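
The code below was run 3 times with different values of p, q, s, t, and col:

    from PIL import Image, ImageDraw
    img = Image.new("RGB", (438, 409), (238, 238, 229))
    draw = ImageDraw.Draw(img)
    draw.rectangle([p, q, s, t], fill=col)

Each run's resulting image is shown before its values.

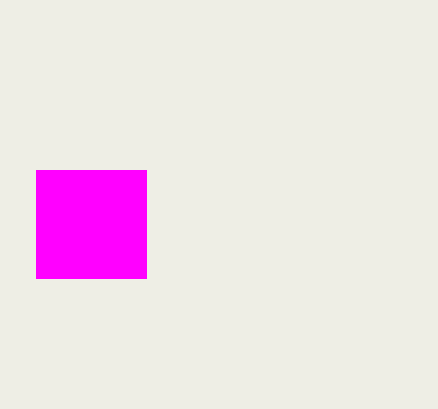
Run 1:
p = 36
q = 170
s = 146
t = 278
col = 'magenta'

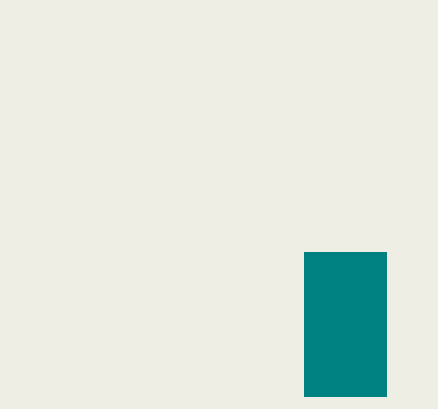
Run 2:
p = 304, q = 252, s = 386, t = 396, col = 'teal'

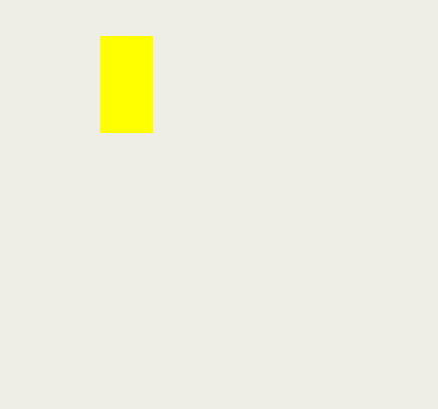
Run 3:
p = 100, q = 36, s = 152, t = 132, col = 'yellow'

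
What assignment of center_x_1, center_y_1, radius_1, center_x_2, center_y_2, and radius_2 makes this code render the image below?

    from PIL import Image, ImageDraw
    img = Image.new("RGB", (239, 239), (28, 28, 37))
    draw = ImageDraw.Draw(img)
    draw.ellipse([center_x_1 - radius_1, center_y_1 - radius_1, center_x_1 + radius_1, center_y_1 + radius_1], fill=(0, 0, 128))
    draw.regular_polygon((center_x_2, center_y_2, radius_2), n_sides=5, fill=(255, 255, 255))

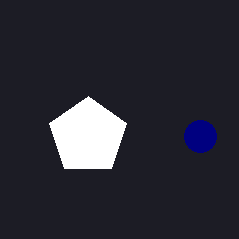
center_x_1 = 200; center_y_1 = 136; radius_1 = 16; center_x_2 = 88; center_y_2 = 136; radius_2 = 40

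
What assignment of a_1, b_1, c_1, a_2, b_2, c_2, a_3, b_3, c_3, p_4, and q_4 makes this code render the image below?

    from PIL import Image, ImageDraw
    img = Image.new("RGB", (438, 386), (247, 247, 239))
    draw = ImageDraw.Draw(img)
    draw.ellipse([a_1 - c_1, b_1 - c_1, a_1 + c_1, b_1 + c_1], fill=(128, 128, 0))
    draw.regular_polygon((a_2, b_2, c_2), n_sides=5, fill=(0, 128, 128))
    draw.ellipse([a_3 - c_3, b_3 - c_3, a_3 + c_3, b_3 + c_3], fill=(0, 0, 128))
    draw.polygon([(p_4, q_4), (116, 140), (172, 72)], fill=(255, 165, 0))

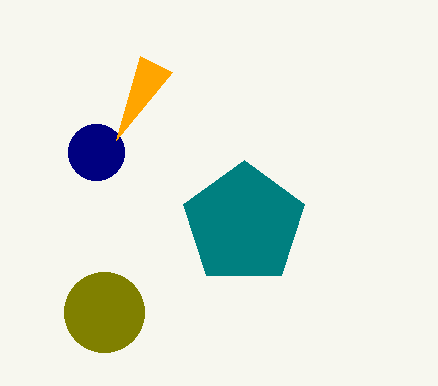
a_1 = 104, b_1 = 312, c_1 = 40, a_2 = 244, b_2 = 224, c_2 = 64, a_3 = 96, b_3 = 152, c_3 = 28, p_4 = 140, q_4 = 56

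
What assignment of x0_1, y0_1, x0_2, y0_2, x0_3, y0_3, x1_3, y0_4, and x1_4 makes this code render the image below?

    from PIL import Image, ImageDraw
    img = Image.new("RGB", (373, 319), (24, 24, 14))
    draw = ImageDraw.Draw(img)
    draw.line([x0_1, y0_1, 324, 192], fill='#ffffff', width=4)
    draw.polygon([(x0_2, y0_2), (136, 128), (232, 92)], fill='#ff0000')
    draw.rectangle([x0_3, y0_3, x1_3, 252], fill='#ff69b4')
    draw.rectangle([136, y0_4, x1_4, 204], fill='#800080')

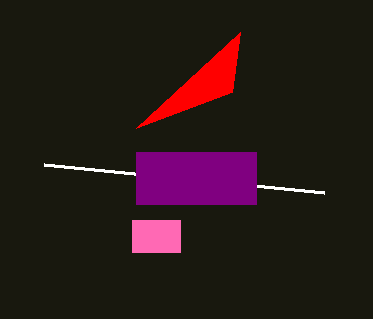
x0_1 = 44; y0_1 = 164; x0_2 = 240; y0_2 = 32; x0_3 = 132; y0_3 = 220; x1_3 = 180; y0_4 = 152; x1_4 = 256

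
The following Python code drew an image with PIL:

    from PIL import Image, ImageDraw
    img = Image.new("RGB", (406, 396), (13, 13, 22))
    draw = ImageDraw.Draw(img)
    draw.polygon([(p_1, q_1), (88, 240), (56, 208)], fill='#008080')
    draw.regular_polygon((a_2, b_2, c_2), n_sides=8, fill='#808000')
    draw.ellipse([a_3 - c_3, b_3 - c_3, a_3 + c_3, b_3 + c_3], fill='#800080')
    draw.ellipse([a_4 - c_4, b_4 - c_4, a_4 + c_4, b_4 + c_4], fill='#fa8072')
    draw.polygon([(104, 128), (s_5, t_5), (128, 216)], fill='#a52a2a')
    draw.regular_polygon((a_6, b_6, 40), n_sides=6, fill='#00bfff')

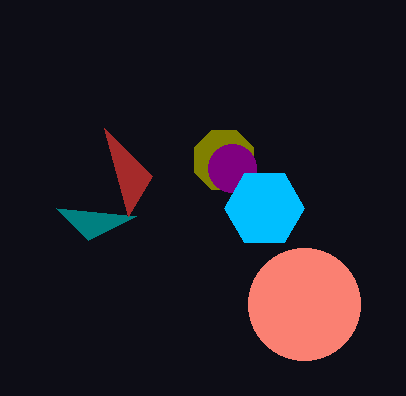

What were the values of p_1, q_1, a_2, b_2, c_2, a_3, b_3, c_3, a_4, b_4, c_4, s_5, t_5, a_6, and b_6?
p_1 = 136, q_1 = 216, a_2 = 224, b_2 = 160, c_2 = 32, a_3 = 232, b_3 = 168, c_3 = 24, a_4 = 304, b_4 = 304, c_4 = 56, s_5 = 152, t_5 = 176, a_6 = 264, b_6 = 208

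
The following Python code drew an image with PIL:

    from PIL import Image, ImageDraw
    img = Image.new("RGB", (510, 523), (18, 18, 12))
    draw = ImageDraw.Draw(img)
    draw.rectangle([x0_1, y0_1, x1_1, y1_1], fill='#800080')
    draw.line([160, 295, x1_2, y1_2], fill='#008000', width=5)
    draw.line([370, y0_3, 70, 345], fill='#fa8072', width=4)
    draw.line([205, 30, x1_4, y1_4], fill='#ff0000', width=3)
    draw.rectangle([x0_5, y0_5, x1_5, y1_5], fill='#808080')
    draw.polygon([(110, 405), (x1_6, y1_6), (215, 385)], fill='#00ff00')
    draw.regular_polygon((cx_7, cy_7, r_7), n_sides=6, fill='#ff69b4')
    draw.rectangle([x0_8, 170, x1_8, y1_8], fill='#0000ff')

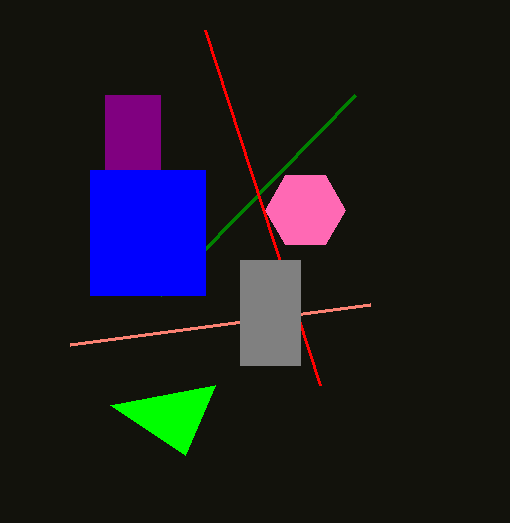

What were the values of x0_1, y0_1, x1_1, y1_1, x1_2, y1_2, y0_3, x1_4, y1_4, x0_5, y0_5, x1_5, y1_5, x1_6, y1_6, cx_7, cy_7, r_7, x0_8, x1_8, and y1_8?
x0_1 = 105; y0_1 = 95; x1_1 = 160; y1_1 = 170; x1_2 = 355; y1_2 = 95; y0_3 = 305; x1_4 = 320; y1_4 = 385; x0_5 = 240; y0_5 = 260; x1_5 = 300; y1_5 = 365; x1_6 = 185; y1_6 = 455; cx_7 = 305; cy_7 = 210; r_7 = 40; x0_8 = 90; x1_8 = 205; y1_8 = 295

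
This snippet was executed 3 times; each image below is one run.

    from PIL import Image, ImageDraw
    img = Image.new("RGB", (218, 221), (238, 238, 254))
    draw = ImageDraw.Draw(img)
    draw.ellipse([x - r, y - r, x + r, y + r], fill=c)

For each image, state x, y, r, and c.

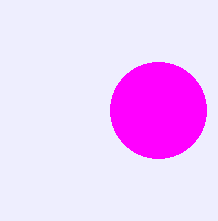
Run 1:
x = 158; y = 110; r = 48; c = 'magenta'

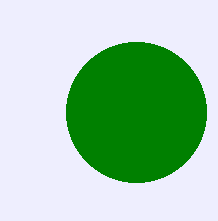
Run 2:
x = 136, y = 112, r = 70, c = 'green'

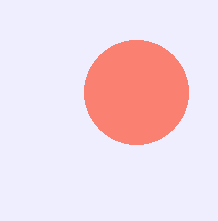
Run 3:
x = 136; y = 92; r = 52; c = 'salmon'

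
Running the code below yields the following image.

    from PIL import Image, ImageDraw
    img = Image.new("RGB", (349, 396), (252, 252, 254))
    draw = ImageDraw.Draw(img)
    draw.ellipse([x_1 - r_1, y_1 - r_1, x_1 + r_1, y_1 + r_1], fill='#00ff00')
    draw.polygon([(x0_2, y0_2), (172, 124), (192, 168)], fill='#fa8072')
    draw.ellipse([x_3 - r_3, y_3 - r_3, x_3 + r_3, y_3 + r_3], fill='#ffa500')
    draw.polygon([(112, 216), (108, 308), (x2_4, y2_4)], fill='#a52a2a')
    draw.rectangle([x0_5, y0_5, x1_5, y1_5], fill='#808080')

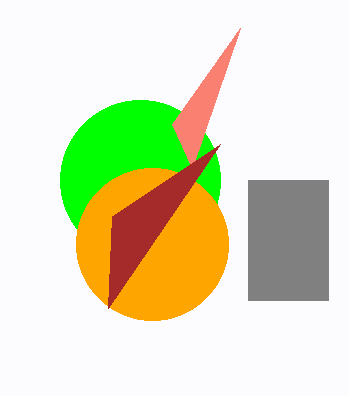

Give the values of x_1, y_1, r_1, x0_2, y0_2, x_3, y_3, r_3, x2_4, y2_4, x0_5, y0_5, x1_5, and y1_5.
x_1 = 140; y_1 = 180; r_1 = 80; x0_2 = 240; y0_2 = 28; x_3 = 152; y_3 = 244; r_3 = 76; x2_4 = 220; y2_4 = 144; x0_5 = 248; y0_5 = 180; x1_5 = 328; y1_5 = 300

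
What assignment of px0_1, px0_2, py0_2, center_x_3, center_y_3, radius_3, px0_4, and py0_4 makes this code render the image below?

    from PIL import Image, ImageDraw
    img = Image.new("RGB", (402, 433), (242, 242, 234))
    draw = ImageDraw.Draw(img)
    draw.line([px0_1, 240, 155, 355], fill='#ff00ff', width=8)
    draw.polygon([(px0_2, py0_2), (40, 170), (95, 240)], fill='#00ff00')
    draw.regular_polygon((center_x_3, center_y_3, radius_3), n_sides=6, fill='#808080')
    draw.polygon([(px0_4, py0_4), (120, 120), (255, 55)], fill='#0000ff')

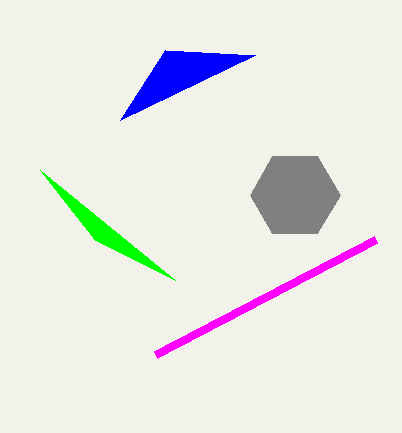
px0_1 = 375, px0_2 = 175, py0_2 = 280, center_x_3 = 295, center_y_3 = 195, radius_3 = 45, px0_4 = 165, py0_4 = 50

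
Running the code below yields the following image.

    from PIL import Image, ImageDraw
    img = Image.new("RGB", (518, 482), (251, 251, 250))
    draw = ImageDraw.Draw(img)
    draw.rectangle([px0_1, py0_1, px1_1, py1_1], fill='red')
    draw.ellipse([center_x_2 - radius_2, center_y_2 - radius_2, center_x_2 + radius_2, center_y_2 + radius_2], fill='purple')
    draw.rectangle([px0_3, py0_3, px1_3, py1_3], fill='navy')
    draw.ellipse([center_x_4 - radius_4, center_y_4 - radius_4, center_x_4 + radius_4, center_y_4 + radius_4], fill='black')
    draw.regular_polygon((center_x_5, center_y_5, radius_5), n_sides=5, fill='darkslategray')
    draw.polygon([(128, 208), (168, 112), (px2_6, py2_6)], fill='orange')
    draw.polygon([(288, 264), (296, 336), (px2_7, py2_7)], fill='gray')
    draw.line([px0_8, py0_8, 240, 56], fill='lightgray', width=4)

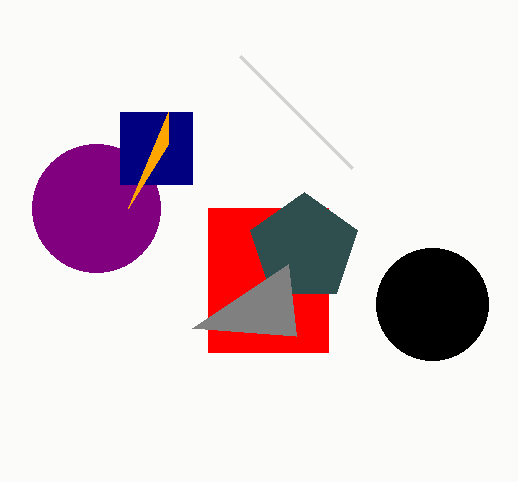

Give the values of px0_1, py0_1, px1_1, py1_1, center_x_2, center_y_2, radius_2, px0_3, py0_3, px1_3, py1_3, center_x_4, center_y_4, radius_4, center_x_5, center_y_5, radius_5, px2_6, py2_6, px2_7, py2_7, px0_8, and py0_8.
px0_1 = 208
py0_1 = 208
px1_1 = 328
py1_1 = 352
center_x_2 = 96
center_y_2 = 208
radius_2 = 64
px0_3 = 120
py0_3 = 112
px1_3 = 192
py1_3 = 184
center_x_4 = 432
center_y_4 = 304
radius_4 = 56
center_x_5 = 304
center_y_5 = 248
radius_5 = 56
px2_6 = 168
py2_6 = 144
px2_7 = 192
py2_7 = 328
px0_8 = 352
py0_8 = 168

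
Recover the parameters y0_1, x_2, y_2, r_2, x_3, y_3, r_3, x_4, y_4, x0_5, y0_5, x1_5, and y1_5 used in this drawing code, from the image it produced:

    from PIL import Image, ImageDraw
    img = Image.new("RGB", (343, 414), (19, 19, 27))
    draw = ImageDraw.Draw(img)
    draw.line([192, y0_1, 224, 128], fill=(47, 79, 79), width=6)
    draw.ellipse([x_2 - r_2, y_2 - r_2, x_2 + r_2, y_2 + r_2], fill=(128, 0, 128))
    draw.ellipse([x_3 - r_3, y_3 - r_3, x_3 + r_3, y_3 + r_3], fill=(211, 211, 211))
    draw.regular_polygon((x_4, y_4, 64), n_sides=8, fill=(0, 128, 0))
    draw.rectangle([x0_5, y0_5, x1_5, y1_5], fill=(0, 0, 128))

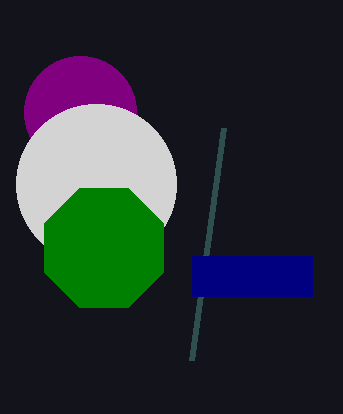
y0_1 = 360, x_2 = 80, y_2 = 112, r_2 = 56, x_3 = 96, y_3 = 184, r_3 = 80, x_4 = 104, y_4 = 248, x0_5 = 192, y0_5 = 256, x1_5 = 312, y1_5 = 296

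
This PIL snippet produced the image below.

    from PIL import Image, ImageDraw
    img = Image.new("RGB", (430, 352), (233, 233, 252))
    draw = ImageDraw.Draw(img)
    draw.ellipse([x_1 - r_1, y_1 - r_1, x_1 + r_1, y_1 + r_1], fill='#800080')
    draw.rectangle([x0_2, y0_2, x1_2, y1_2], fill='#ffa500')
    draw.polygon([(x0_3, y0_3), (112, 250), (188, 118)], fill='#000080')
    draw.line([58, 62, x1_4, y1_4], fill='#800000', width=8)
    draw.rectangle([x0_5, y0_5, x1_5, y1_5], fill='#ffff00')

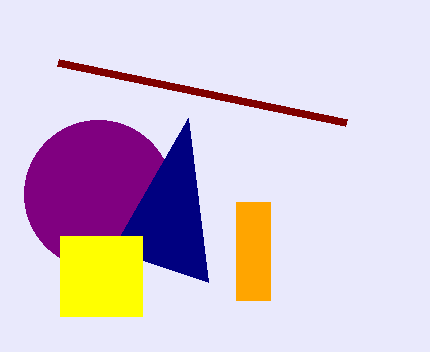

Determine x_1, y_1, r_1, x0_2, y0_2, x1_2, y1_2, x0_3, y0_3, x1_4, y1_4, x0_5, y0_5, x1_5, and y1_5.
x_1 = 98
y_1 = 194
r_1 = 74
x0_2 = 236
y0_2 = 202
x1_2 = 270
y1_2 = 300
x0_3 = 208
y0_3 = 282
x1_4 = 346
y1_4 = 122
x0_5 = 60
y0_5 = 236
x1_5 = 142
y1_5 = 316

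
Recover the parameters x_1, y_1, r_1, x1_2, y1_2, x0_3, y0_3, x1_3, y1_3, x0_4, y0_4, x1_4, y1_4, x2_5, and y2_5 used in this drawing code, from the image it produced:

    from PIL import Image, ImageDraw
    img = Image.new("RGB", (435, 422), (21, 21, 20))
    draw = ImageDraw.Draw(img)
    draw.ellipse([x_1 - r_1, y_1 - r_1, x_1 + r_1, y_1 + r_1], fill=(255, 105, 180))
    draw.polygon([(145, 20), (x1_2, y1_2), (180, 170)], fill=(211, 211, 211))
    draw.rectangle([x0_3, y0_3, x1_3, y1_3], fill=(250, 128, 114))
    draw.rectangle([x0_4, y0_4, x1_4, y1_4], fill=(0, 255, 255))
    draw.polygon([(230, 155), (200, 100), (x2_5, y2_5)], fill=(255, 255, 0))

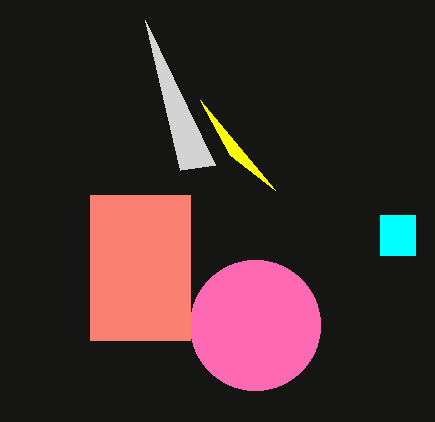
x_1 = 255, y_1 = 325, r_1 = 65, x1_2 = 215, y1_2 = 165, x0_3 = 90, y0_3 = 195, x1_3 = 190, y1_3 = 340, x0_4 = 380, y0_4 = 215, x1_4 = 415, y1_4 = 255, x2_5 = 275, y2_5 = 190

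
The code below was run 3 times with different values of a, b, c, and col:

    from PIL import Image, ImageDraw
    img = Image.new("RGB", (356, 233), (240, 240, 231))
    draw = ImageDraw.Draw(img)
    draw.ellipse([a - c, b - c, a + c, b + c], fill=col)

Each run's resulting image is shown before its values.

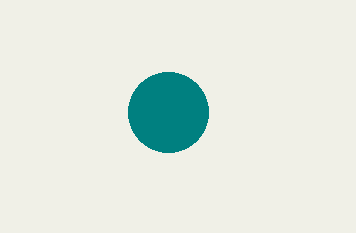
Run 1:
a = 168, b = 112, c = 40, col = 'teal'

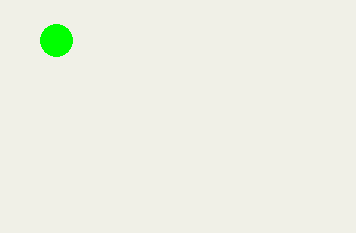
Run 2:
a = 56
b = 40
c = 16
col = 'lime'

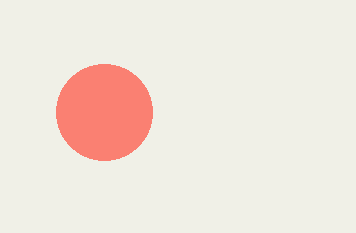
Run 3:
a = 104
b = 112
c = 48
col = 'salmon'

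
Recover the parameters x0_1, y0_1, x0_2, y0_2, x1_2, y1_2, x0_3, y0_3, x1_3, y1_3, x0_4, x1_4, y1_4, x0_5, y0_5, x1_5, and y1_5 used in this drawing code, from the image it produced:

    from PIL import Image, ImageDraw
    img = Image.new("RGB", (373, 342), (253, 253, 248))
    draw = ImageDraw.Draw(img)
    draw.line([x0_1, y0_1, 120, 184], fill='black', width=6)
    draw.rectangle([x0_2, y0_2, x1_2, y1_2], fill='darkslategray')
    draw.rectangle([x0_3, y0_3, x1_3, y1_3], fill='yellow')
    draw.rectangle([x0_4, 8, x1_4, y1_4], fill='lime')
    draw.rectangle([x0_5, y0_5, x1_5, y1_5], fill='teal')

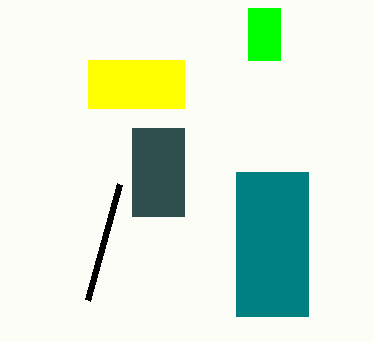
x0_1 = 88, y0_1 = 300, x0_2 = 132, y0_2 = 128, x1_2 = 184, y1_2 = 216, x0_3 = 88, y0_3 = 60, x1_3 = 184, y1_3 = 108, x0_4 = 248, x1_4 = 280, y1_4 = 60, x0_5 = 236, y0_5 = 172, x1_5 = 308, y1_5 = 316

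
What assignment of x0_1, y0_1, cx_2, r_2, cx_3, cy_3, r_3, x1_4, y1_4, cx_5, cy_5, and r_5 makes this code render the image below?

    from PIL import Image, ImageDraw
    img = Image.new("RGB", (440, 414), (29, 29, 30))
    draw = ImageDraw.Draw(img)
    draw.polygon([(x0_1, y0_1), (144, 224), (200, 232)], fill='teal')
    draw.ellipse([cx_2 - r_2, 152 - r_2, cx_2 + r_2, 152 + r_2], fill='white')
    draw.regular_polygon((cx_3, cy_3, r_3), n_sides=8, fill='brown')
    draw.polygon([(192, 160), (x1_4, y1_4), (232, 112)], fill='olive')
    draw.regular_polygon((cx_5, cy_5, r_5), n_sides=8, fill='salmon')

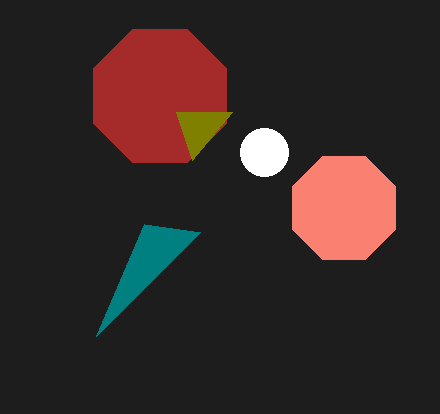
x0_1 = 96
y0_1 = 336
cx_2 = 264
r_2 = 24
cx_3 = 160
cy_3 = 96
r_3 = 72
x1_4 = 176
y1_4 = 112
cx_5 = 344
cy_5 = 208
r_5 = 56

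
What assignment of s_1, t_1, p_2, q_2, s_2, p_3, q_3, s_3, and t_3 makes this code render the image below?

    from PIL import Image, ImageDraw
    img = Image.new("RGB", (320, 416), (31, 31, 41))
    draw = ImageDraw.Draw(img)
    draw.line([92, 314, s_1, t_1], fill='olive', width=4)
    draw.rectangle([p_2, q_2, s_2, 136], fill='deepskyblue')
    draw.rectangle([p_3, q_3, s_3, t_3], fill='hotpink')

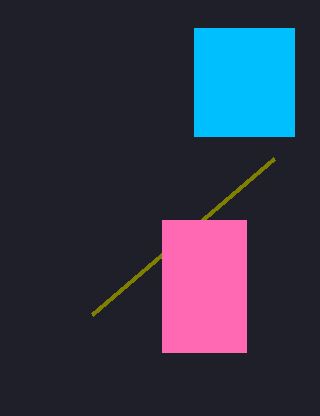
s_1 = 274; t_1 = 158; p_2 = 194; q_2 = 28; s_2 = 294; p_3 = 162; q_3 = 220; s_3 = 246; t_3 = 352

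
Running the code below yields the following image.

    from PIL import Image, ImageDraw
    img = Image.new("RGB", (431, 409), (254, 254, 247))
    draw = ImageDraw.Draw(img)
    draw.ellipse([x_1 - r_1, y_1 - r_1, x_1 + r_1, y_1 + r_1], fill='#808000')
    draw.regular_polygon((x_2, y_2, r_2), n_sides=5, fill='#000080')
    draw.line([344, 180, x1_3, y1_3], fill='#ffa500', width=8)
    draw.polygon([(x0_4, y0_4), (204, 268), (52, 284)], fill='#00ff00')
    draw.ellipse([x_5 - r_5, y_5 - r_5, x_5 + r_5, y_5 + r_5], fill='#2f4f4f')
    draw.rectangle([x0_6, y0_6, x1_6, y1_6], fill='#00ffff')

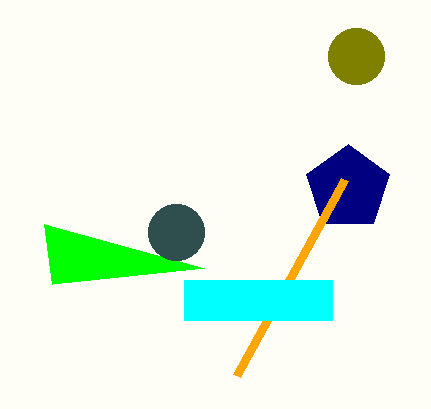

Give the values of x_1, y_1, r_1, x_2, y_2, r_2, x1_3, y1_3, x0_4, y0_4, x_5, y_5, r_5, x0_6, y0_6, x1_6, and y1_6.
x_1 = 356
y_1 = 56
r_1 = 28
x_2 = 348
y_2 = 188
r_2 = 44
x1_3 = 236
y1_3 = 376
x0_4 = 44
y0_4 = 224
x_5 = 176
y_5 = 232
r_5 = 28
x0_6 = 184
y0_6 = 280
x1_6 = 332
y1_6 = 320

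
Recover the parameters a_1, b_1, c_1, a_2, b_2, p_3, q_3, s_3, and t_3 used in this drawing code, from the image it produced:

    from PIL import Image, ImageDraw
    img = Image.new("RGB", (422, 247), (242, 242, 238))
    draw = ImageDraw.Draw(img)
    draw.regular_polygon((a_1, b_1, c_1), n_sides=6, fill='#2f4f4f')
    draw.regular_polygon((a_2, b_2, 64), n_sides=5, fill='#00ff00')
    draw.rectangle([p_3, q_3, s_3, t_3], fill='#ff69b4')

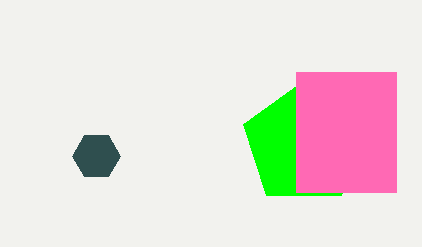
a_1 = 96, b_1 = 156, c_1 = 24, a_2 = 304, b_2 = 144, p_3 = 296, q_3 = 72, s_3 = 396, t_3 = 192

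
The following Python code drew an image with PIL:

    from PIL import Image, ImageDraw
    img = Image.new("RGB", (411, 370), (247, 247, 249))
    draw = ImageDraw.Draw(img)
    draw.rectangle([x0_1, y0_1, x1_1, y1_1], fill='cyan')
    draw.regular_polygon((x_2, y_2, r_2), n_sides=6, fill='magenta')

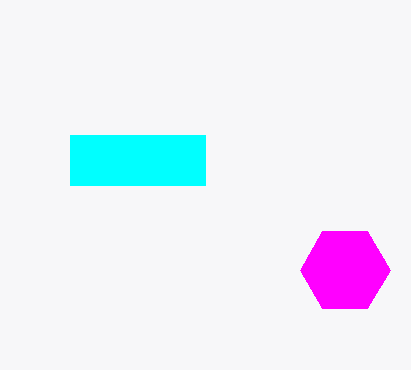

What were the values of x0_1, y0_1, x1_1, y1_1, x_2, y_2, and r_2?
x0_1 = 70; y0_1 = 135; x1_1 = 205; y1_1 = 185; x_2 = 345; y_2 = 270; r_2 = 45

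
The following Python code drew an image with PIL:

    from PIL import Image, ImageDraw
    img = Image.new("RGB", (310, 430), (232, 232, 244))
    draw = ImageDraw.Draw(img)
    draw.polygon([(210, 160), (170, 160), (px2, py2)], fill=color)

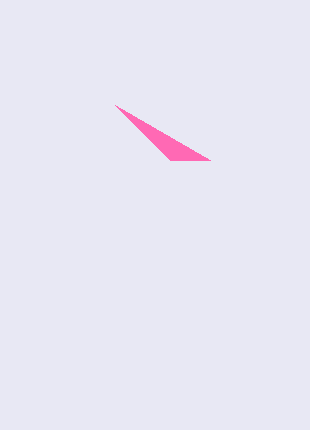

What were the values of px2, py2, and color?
px2 = 115; py2 = 105; color = 'hotpink'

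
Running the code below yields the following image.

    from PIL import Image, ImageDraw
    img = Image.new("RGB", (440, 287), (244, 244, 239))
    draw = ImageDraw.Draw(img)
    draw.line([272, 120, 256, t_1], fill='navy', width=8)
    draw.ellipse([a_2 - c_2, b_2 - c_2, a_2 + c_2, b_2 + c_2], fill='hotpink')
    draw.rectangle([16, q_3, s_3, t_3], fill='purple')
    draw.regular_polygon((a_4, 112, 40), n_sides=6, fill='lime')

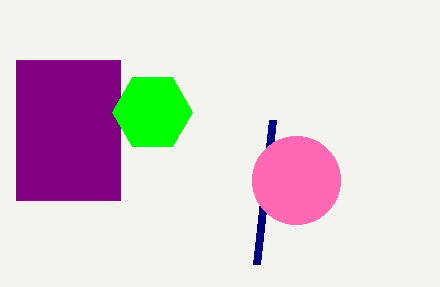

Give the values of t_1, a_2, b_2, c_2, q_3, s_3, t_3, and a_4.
t_1 = 264, a_2 = 296, b_2 = 180, c_2 = 44, q_3 = 60, s_3 = 120, t_3 = 200, a_4 = 152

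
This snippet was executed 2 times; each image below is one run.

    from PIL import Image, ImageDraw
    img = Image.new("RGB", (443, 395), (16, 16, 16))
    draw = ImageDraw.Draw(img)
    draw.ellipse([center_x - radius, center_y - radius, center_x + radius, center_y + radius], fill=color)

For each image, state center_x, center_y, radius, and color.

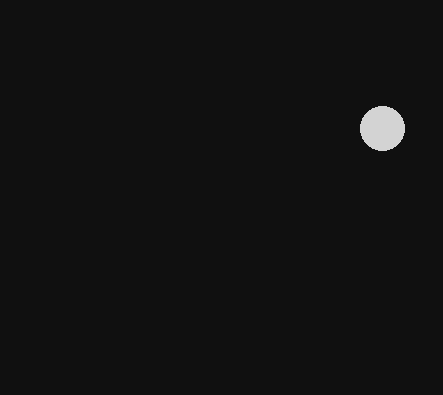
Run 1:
center_x = 382
center_y = 128
radius = 22
color = 'lightgray'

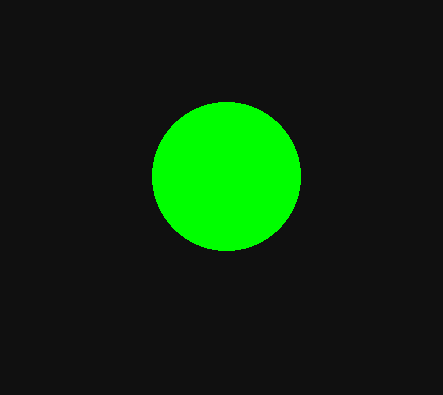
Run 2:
center_x = 226, center_y = 176, radius = 74, color = 'lime'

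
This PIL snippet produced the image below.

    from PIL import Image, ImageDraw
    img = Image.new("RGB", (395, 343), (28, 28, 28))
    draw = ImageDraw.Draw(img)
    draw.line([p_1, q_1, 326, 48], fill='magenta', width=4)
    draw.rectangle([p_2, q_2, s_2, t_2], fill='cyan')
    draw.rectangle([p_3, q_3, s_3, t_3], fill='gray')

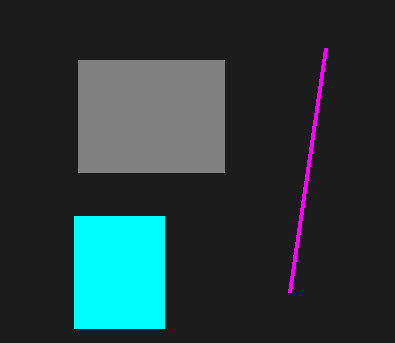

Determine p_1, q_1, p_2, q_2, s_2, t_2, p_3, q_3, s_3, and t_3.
p_1 = 290, q_1 = 292, p_2 = 74, q_2 = 216, s_2 = 164, t_2 = 328, p_3 = 78, q_3 = 60, s_3 = 224, t_3 = 172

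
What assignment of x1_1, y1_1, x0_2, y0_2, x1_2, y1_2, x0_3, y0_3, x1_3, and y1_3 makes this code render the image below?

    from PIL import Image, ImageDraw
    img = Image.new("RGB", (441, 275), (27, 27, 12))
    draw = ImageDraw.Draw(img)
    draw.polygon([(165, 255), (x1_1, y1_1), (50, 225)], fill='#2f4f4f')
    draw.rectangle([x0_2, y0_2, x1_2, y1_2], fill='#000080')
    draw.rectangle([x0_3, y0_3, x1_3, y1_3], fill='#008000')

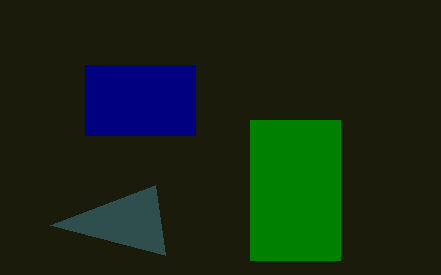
x1_1 = 155, y1_1 = 185, x0_2 = 85, y0_2 = 65, x1_2 = 195, y1_2 = 135, x0_3 = 250, y0_3 = 120, x1_3 = 340, y1_3 = 260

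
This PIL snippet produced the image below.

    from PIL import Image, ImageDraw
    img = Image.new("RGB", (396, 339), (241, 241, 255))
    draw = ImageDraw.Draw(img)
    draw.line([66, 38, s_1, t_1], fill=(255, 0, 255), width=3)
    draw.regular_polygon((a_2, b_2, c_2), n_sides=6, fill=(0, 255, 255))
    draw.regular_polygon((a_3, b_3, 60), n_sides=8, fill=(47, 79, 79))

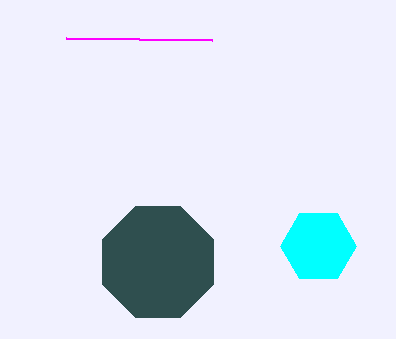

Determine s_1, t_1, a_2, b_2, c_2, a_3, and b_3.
s_1 = 212, t_1 = 40, a_2 = 318, b_2 = 246, c_2 = 38, a_3 = 158, b_3 = 262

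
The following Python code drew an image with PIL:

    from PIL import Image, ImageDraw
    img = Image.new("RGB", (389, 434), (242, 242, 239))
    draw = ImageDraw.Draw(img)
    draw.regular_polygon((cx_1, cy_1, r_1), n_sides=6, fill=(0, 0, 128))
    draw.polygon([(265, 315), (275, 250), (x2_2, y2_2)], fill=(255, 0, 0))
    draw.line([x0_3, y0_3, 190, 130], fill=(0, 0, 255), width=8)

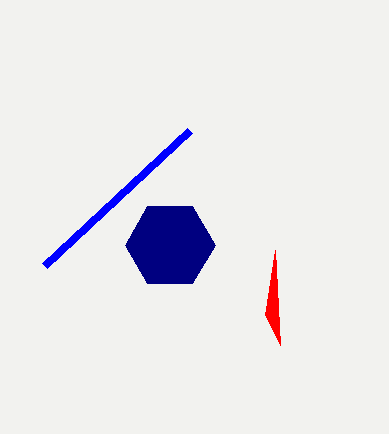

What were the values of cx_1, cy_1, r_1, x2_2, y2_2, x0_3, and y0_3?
cx_1 = 170
cy_1 = 245
r_1 = 45
x2_2 = 280
y2_2 = 345
x0_3 = 45
y0_3 = 265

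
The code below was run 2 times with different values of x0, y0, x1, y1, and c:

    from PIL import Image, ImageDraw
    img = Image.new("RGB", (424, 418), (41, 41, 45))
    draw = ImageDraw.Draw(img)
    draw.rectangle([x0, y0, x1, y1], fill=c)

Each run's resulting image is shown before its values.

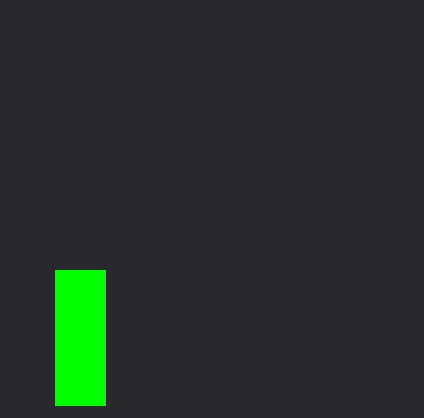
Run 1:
x0 = 55; y0 = 270; x1 = 105; y1 = 405; c = 'lime'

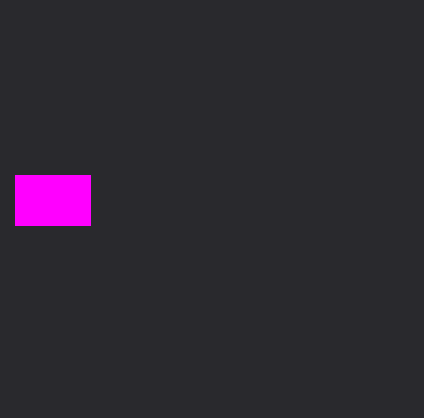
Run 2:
x0 = 15, y0 = 175, x1 = 90, y1 = 225, c = 'magenta'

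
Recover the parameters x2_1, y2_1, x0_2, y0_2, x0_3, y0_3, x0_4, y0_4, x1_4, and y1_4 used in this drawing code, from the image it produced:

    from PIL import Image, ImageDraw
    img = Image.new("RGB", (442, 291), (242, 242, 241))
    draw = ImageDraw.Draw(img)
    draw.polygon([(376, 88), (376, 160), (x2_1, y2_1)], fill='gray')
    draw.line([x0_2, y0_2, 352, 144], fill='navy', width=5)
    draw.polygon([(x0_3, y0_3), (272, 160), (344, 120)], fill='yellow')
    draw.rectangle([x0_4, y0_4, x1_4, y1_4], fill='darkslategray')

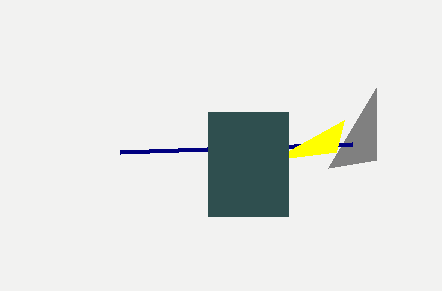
x2_1 = 328; y2_1 = 168; x0_2 = 120; y0_2 = 152; x0_3 = 336; y0_3 = 152; x0_4 = 208; y0_4 = 112; x1_4 = 288; y1_4 = 216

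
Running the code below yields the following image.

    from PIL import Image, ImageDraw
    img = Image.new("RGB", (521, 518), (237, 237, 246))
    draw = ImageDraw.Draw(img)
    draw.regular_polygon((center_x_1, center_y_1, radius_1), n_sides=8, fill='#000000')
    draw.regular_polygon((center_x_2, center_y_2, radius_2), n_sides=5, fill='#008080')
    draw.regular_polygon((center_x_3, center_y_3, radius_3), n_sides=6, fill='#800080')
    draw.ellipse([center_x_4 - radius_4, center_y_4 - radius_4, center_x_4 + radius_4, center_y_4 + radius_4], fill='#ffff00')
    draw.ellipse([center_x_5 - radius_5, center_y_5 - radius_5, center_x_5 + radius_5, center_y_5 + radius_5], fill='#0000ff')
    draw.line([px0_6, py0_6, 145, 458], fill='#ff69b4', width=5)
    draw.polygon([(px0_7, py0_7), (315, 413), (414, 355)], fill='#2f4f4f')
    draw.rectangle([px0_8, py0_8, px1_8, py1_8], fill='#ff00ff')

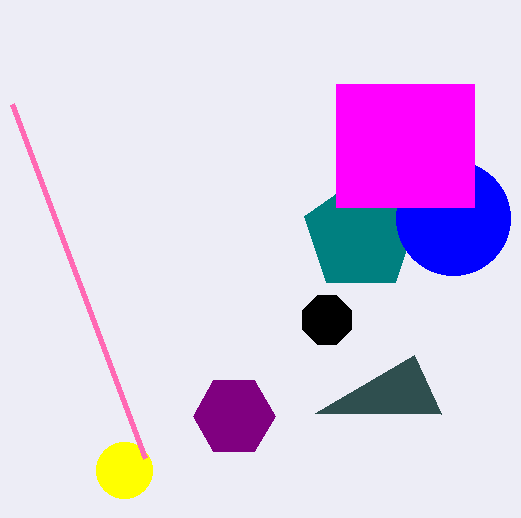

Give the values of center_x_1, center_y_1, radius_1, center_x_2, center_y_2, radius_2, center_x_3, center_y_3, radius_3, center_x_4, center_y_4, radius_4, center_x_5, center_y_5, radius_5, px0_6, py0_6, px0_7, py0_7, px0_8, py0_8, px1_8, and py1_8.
center_x_1 = 327; center_y_1 = 320; radius_1 = 26; center_x_2 = 361; center_y_2 = 235; radius_2 = 59; center_x_3 = 234; center_y_3 = 416; radius_3 = 41; center_x_4 = 124; center_y_4 = 470; radius_4 = 28; center_x_5 = 453; center_y_5 = 218; radius_5 = 57; px0_6 = 12; py0_6 = 104; px0_7 = 441; py0_7 = 414; px0_8 = 336; py0_8 = 84; px1_8 = 474; py1_8 = 207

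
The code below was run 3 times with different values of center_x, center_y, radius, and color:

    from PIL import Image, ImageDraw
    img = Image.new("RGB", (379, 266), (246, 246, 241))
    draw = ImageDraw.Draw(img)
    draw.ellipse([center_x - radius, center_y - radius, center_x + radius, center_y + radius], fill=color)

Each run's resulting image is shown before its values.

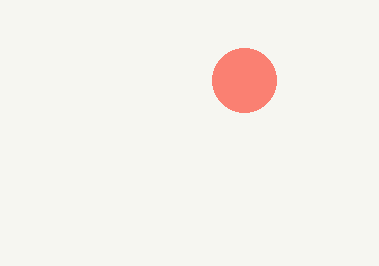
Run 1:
center_x = 244
center_y = 80
radius = 32
color = 'salmon'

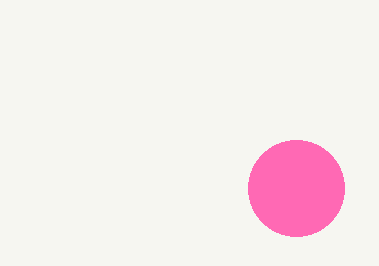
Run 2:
center_x = 296; center_y = 188; radius = 48; color = 'hotpink'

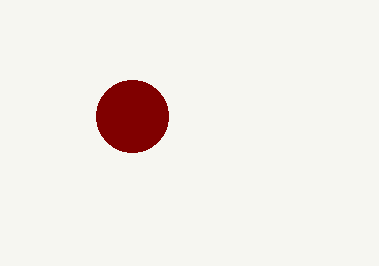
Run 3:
center_x = 132
center_y = 116
radius = 36
color = 'maroon'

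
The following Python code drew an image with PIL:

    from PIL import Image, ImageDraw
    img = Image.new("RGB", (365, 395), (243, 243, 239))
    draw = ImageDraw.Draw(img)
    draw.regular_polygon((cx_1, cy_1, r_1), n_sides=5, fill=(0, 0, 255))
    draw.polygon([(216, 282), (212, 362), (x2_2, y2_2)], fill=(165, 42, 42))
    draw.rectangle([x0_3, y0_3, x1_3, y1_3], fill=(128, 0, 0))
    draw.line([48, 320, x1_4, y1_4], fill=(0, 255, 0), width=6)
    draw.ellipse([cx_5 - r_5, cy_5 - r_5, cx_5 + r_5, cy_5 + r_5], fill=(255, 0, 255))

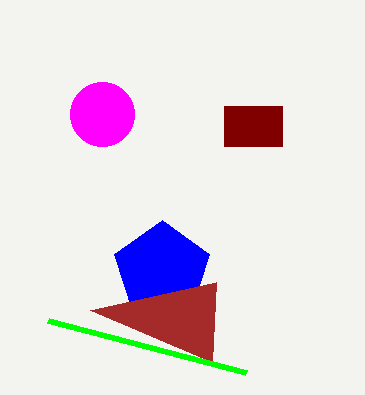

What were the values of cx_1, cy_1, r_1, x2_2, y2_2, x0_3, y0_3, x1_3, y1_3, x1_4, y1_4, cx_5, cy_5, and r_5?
cx_1 = 162; cy_1 = 270; r_1 = 50; x2_2 = 90; y2_2 = 310; x0_3 = 224; y0_3 = 106; x1_3 = 282; y1_3 = 146; x1_4 = 246; y1_4 = 372; cx_5 = 102; cy_5 = 114; r_5 = 32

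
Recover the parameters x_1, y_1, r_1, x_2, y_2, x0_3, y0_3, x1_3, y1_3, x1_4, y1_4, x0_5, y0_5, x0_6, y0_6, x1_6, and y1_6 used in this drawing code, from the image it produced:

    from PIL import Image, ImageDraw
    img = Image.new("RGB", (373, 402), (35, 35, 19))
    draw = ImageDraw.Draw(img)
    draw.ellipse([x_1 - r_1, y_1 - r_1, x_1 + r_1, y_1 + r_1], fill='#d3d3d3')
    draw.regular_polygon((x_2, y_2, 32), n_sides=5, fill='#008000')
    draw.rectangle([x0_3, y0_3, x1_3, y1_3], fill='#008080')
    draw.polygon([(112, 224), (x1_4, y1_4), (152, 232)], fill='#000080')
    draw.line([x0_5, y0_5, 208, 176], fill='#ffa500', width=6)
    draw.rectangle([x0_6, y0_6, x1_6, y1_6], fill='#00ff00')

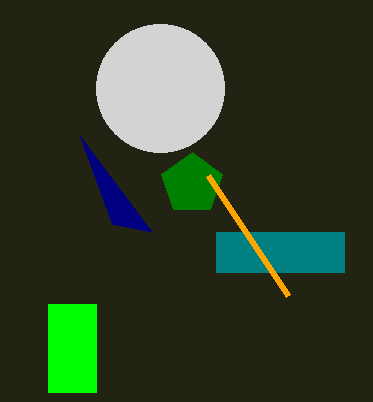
x_1 = 160; y_1 = 88; r_1 = 64; x_2 = 192; y_2 = 184; x0_3 = 216; y0_3 = 232; x1_3 = 344; y1_3 = 272; x1_4 = 80; y1_4 = 136; x0_5 = 288; y0_5 = 296; x0_6 = 48; y0_6 = 304; x1_6 = 96; y1_6 = 392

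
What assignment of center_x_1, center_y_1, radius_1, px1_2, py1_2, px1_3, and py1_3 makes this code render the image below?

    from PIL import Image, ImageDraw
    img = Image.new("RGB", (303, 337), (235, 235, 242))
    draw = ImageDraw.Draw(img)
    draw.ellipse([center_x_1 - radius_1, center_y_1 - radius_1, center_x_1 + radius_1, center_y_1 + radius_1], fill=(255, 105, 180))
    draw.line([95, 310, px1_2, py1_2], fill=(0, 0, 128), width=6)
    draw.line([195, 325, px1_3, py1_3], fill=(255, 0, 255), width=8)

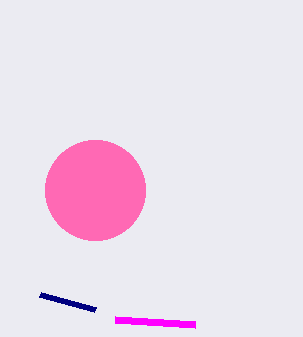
center_x_1 = 95; center_y_1 = 190; radius_1 = 50; px1_2 = 40; py1_2 = 295; px1_3 = 115; py1_3 = 320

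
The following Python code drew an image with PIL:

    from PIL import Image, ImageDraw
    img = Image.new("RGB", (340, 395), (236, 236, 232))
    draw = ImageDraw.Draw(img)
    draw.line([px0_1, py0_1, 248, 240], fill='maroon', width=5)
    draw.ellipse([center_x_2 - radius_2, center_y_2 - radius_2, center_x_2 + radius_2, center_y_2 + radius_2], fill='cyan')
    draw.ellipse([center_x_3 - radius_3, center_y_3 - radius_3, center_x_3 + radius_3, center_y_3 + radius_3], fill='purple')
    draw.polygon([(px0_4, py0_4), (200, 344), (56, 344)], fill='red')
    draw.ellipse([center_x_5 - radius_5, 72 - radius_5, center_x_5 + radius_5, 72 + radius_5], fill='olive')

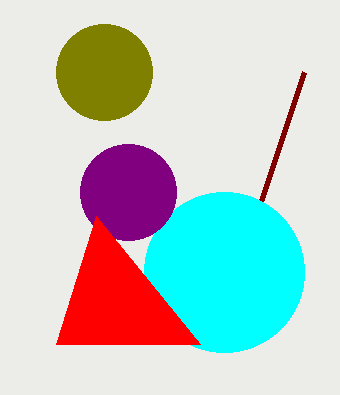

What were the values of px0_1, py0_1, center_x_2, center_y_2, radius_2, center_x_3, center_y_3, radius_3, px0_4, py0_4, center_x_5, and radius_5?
px0_1 = 304, py0_1 = 72, center_x_2 = 224, center_y_2 = 272, radius_2 = 80, center_x_3 = 128, center_y_3 = 192, radius_3 = 48, px0_4 = 96, py0_4 = 216, center_x_5 = 104, radius_5 = 48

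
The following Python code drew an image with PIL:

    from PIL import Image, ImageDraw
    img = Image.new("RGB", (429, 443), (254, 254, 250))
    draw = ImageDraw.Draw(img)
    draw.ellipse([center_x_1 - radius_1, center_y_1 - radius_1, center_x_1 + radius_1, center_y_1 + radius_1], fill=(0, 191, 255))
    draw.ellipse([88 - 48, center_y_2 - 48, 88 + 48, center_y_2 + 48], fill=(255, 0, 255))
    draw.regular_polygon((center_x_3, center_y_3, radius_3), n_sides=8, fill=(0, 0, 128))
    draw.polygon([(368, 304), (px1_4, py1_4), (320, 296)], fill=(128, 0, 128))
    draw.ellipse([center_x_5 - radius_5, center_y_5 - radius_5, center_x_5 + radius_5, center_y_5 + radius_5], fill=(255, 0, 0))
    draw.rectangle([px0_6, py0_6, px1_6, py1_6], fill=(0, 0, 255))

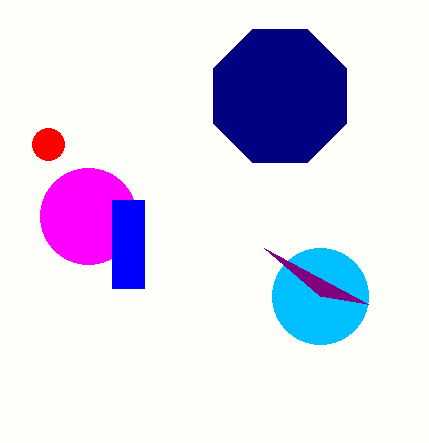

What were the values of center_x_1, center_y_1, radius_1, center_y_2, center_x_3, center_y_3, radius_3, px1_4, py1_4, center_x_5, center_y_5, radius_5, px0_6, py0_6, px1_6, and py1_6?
center_x_1 = 320
center_y_1 = 296
radius_1 = 48
center_y_2 = 216
center_x_3 = 280
center_y_3 = 96
radius_3 = 72
px1_4 = 264
py1_4 = 248
center_x_5 = 48
center_y_5 = 144
radius_5 = 16
px0_6 = 112
py0_6 = 200
px1_6 = 144
py1_6 = 288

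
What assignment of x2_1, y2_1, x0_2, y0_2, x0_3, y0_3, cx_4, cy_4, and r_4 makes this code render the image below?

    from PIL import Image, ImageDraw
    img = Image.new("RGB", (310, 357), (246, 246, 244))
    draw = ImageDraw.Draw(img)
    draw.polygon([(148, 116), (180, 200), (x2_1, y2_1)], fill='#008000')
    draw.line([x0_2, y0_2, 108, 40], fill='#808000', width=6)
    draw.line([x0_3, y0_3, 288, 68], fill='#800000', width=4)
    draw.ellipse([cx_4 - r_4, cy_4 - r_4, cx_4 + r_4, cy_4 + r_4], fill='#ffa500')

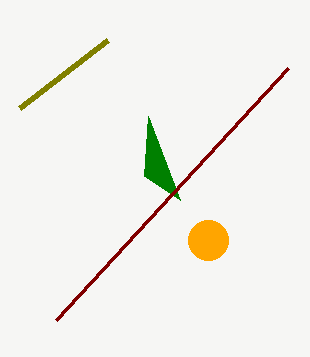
x2_1 = 144
y2_1 = 176
x0_2 = 20
y0_2 = 108
x0_3 = 56
y0_3 = 320
cx_4 = 208
cy_4 = 240
r_4 = 20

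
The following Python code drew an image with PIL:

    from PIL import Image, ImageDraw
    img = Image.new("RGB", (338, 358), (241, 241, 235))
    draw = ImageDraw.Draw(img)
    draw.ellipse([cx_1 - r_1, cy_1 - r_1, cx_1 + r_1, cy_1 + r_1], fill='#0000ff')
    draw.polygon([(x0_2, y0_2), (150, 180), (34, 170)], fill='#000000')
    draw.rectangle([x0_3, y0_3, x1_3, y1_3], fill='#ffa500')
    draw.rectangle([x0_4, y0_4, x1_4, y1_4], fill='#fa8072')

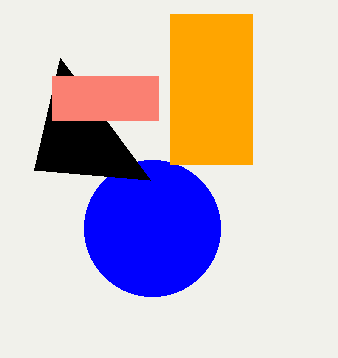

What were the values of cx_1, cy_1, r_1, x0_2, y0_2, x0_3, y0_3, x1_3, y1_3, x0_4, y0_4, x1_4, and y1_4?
cx_1 = 152
cy_1 = 228
r_1 = 68
x0_2 = 60
y0_2 = 58
x0_3 = 170
y0_3 = 14
x1_3 = 252
y1_3 = 164
x0_4 = 52
y0_4 = 76
x1_4 = 158
y1_4 = 120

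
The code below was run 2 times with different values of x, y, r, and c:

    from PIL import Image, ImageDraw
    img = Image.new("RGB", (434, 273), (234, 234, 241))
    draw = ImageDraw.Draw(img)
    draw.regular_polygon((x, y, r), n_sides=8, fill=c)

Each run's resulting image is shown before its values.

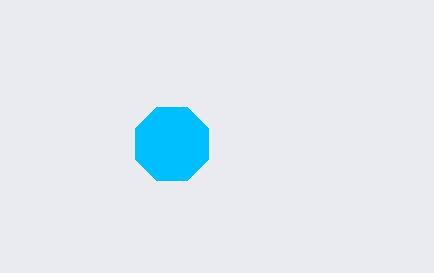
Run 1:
x = 172, y = 144, r = 40, c = 'deepskyblue'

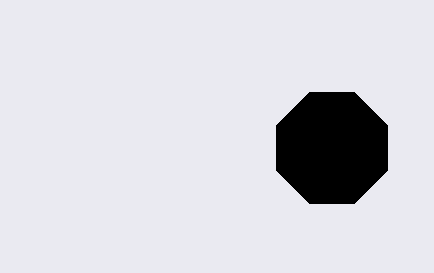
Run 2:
x = 332; y = 148; r = 60; c = 'black'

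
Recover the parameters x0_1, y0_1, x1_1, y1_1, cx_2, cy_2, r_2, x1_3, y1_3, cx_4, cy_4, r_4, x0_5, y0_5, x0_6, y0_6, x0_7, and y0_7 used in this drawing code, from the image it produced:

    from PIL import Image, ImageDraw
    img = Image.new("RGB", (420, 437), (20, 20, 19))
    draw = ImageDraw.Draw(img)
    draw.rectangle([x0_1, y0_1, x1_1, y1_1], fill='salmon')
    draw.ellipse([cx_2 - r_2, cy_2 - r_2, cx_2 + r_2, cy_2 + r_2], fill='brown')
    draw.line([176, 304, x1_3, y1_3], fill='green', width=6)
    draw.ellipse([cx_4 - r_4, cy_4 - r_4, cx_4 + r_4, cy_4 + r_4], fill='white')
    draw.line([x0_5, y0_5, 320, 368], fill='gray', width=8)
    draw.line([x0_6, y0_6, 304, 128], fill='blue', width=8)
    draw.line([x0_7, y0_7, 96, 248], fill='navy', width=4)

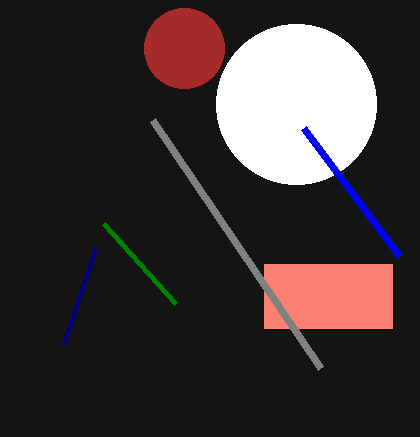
x0_1 = 264; y0_1 = 264; x1_1 = 392; y1_1 = 328; cx_2 = 184; cy_2 = 48; r_2 = 40; x1_3 = 104; y1_3 = 224; cx_4 = 296; cy_4 = 104; r_4 = 80; x0_5 = 152; y0_5 = 120; x0_6 = 400; y0_6 = 256; x0_7 = 64; y0_7 = 344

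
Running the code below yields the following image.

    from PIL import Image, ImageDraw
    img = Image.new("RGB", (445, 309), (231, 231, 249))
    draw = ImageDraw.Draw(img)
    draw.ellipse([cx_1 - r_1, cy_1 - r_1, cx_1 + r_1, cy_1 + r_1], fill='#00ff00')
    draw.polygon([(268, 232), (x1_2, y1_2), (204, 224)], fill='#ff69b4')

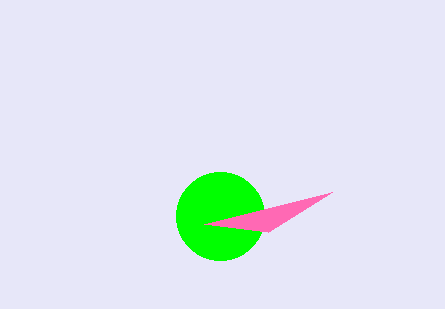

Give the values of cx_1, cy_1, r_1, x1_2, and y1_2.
cx_1 = 220, cy_1 = 216, r_1 = 44, x1_2 = 332, y1_2 = 192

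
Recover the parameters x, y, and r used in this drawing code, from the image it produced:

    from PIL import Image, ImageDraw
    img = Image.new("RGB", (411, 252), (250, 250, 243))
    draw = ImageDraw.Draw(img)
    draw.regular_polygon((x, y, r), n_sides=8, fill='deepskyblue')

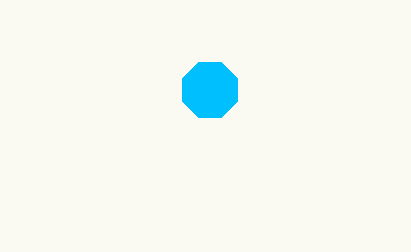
x = 210, y = 90, r = 30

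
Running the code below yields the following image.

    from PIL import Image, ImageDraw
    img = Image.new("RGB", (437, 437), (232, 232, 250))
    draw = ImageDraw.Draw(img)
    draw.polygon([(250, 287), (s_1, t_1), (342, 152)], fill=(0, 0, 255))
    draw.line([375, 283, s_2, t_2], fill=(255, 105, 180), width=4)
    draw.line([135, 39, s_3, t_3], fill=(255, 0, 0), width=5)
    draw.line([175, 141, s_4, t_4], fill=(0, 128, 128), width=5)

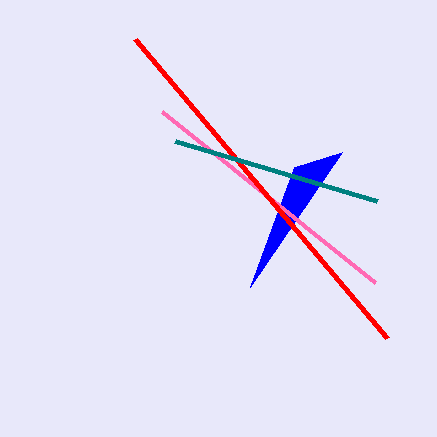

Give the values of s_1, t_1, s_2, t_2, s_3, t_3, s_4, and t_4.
s_1 = 294
t_1 = 167
s_2 = 162
t_2 = 112
s_3 = 387
t_3 = 338
s_4 = 377
t_4 = 201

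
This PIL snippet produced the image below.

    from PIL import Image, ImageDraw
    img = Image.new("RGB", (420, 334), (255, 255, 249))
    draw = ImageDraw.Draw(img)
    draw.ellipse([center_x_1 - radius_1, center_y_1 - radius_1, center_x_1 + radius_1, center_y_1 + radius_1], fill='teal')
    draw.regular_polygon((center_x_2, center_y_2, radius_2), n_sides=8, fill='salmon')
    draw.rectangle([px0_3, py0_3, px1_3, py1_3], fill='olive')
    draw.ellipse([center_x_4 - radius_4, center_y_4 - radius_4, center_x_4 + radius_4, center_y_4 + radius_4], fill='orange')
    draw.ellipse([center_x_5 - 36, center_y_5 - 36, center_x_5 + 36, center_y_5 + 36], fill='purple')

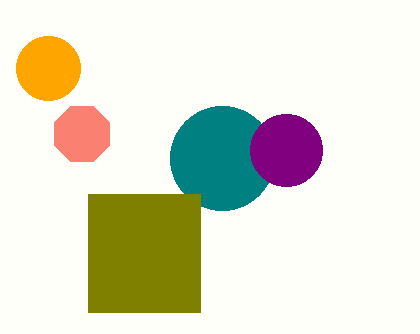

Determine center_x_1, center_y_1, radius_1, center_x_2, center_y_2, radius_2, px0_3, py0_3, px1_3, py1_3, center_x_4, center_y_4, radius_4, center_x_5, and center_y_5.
center_x_1 = 222, center_y_1 = 158, radius_1 = 52, center_x_2 = 82, center_y_2 = 134, radius_2 = 30, px0_3 = 88, py0_3 = 194, px1_3 = 200, py1_3 = 312, center_x_4 = 48, center_y_4 = 68, radius_4 = 32, center_x_5 = 286, center_y_5 = 150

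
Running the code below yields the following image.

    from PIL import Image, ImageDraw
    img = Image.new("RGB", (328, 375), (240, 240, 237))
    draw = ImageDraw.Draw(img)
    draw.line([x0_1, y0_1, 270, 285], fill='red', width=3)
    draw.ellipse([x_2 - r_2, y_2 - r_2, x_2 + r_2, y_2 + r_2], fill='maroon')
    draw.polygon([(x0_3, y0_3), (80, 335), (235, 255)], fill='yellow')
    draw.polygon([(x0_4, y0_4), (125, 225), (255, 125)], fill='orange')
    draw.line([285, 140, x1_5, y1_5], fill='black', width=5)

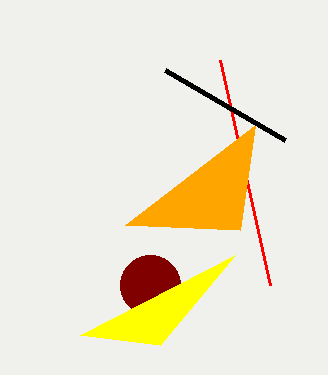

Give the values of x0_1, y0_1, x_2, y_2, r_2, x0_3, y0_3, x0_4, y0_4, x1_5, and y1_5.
x0_1 = 220
y0_1 = 60
x_2 = 150
y_2 = 285
r_2 = 30
x0_3 = 160
y0_3 = 345
x0_4 = 240
y0_4 = 230
x1_5 = 165
y1_5 = 70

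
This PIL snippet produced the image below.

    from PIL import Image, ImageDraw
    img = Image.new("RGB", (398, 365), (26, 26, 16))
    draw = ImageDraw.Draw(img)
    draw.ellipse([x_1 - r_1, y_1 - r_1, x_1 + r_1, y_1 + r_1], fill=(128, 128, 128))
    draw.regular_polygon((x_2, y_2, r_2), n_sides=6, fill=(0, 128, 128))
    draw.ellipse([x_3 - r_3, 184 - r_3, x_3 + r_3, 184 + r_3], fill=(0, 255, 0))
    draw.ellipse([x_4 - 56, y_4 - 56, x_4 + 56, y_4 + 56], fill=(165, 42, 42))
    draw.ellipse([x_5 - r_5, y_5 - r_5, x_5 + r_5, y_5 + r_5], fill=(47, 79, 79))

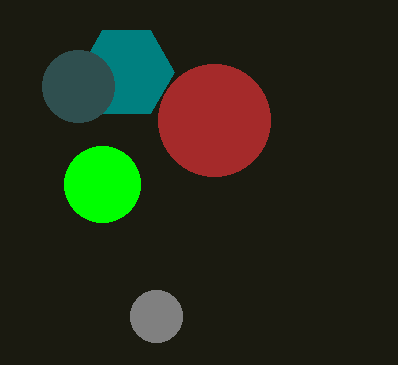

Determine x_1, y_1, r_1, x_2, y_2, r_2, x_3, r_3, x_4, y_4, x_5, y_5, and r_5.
x_1 = 156; y_1 = 316; r_1 = 26; x_2 = 126; y_2 = 72; r_2 = 48; x_3 = 102; r_3 = 38; x_4 = 214; y_4 = 120; x_5 = 78; y_5 = 86; r_5 = 36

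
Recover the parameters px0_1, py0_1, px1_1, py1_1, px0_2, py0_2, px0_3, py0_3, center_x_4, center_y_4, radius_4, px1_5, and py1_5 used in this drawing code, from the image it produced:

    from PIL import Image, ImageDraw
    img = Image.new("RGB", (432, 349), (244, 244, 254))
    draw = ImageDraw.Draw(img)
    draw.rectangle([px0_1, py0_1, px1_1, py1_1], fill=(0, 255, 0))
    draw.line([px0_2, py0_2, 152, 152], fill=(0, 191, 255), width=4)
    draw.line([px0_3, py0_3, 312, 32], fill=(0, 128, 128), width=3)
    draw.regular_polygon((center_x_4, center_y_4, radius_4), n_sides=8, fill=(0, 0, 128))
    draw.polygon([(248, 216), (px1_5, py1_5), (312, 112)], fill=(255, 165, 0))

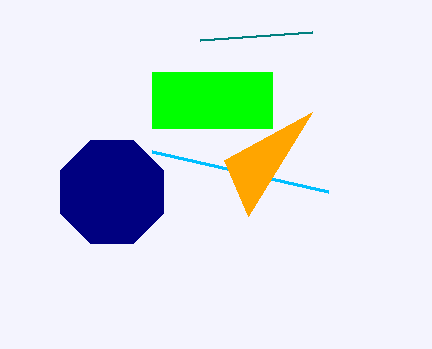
px0_1 = 152, py0_1 = 72, px1_1 = 272, py1_1 = 128, px0_2 = 328, py0_2 = 192, px0_3 = 200, py0_3 = 40, center_x_4 = 112, center_y_4 = 192, radius_4 = 56, px1_5 = 224, py1_5 = 160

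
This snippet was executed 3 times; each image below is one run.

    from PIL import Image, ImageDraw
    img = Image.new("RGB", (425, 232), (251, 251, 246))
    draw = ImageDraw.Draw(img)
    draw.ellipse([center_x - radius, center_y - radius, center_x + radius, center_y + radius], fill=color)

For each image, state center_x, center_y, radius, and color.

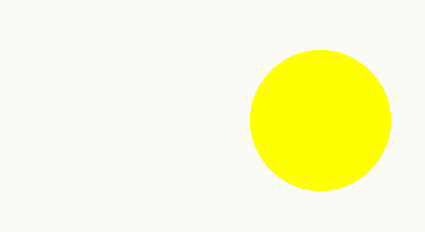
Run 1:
center_x = 320
center_y = 120
radius = 70
color = 'yellow'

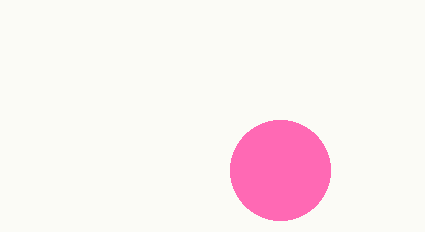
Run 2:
center_x = 280, center_y = 170, radius = 50, color = 'hotpink'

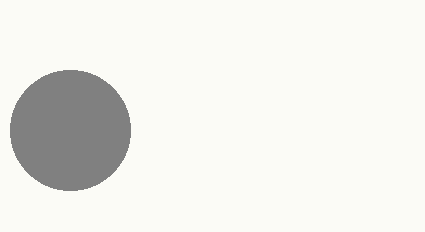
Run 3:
center_x = 70
center_y = 130
radius = 60
color = 'gray'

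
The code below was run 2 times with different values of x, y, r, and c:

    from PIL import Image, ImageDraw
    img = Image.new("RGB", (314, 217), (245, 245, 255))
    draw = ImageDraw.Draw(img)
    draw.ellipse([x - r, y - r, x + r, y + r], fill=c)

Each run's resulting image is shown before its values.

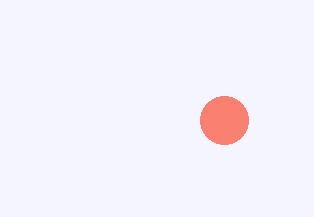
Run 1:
x = 224
y = 120
r = 24
c = 'salmon'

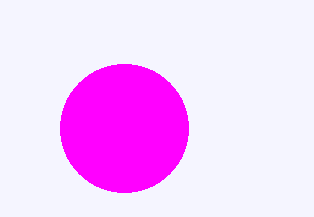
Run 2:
x = 124
y = 128
r = 64
c = 'magenta'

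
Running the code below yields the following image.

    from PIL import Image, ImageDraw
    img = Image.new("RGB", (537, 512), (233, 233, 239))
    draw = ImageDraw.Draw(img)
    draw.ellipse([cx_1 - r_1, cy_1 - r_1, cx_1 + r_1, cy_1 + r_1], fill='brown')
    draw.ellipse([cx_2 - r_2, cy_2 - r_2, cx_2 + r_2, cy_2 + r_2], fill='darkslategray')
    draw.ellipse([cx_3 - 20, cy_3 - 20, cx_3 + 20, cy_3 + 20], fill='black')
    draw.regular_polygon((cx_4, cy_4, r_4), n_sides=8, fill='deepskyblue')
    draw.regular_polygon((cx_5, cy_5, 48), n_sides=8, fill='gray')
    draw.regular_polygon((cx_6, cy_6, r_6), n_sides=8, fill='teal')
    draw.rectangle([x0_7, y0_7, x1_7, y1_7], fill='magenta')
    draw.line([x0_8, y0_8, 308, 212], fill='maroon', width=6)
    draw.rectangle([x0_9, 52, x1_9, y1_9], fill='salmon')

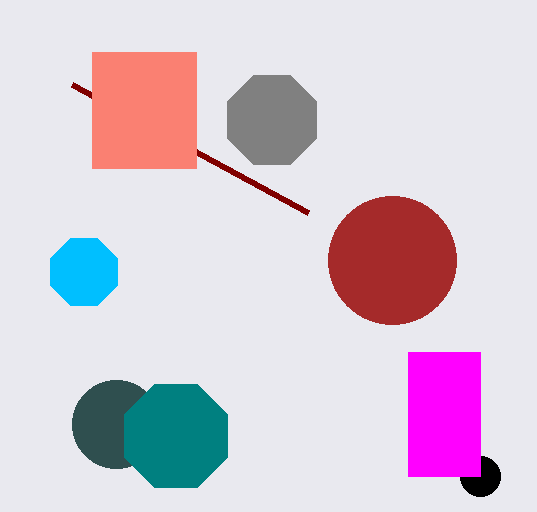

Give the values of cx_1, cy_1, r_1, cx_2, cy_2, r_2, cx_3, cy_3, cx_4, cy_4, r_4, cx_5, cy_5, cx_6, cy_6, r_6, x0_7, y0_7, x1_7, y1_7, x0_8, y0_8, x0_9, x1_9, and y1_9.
cx_1 = 392
cy_1 = 260
r_1 = 64
cx_2 = 116
cy_2 = 424
r_2 = 44
cx_3 = 480
cy_3 = 476
cx_4 = 84
cy_4 = 272
r_4 = 36
cx_5 = 272
cy_5 = 120
cx_6 = 176
cy_6 = 436
r_6 = 56
x0_7 = 408
y0_7 = 352
x1_7 = 480
y1_7 = 476
x0_8 = 72
y0_8 = 84
x0_9 = 92
x1_9 = 196
y1_9 = 168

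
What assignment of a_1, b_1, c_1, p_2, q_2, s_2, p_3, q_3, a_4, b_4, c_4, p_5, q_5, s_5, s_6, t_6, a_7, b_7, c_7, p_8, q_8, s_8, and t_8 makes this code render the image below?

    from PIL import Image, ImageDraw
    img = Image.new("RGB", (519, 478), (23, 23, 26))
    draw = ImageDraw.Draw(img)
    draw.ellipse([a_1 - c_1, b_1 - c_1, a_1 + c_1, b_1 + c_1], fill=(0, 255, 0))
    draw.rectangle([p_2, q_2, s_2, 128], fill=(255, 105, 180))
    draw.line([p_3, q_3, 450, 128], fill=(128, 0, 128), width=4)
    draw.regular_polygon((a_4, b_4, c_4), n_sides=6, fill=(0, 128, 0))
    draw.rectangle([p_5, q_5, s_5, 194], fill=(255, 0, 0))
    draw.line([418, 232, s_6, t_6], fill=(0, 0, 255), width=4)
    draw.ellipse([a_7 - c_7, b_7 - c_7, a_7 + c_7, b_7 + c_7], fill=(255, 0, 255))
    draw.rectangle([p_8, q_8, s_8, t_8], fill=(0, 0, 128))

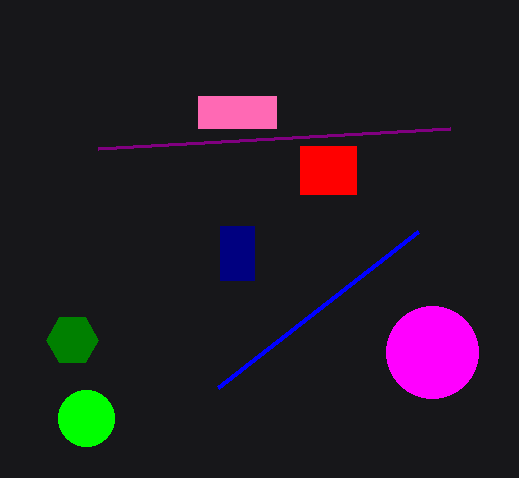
a_1 = 86, b_1 = 418, c_1 = 28, p_2 = 198, q_2 = 96, s_2 = 276, p_3 = 98, q_3 = 148, a_4 = 72, b_4 = 340, c_4 = 26, p_5 = 300, q_5 = 146, s_5 = 356, s_6 = 218, t_6 = 388, a_7 = 432, b_7 = 352, c_7 = 46, p_8 = 220, q_8 = 226, s_8 = 254, t_8 = 280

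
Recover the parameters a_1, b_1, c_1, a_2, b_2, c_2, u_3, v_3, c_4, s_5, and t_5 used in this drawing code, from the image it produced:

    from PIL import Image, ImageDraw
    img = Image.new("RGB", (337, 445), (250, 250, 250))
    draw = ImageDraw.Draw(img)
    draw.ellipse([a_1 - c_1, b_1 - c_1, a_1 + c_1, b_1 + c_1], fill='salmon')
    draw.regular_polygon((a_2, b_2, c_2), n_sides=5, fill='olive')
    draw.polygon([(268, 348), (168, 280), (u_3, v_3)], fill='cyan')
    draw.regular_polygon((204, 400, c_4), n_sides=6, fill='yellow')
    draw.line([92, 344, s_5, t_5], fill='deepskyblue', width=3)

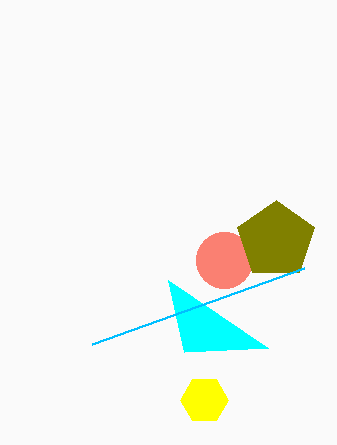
a_1 = 224; b_1 = 260; c_1 = 28; a_2 = 276; b_2 = 240; c_2 = 40; u_3 = 184; v_3 = 352; c_4 = 24; s_5 = 304; t_5 = 268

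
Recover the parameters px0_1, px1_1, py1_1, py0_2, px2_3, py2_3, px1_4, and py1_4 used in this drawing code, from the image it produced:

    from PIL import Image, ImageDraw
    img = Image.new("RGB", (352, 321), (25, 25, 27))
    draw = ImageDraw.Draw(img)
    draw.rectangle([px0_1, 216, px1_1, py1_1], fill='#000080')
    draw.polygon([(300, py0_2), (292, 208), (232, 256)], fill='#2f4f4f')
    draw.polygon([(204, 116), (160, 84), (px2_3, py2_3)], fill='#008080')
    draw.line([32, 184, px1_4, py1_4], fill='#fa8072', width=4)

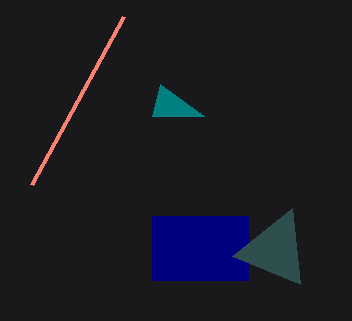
px0_1 = 152; px1_1 = 248; py1_1 = 280; py0_2 = 284; px2_3 = 152; py2_3 = 116; px1_4 = 124; py1_4 = 16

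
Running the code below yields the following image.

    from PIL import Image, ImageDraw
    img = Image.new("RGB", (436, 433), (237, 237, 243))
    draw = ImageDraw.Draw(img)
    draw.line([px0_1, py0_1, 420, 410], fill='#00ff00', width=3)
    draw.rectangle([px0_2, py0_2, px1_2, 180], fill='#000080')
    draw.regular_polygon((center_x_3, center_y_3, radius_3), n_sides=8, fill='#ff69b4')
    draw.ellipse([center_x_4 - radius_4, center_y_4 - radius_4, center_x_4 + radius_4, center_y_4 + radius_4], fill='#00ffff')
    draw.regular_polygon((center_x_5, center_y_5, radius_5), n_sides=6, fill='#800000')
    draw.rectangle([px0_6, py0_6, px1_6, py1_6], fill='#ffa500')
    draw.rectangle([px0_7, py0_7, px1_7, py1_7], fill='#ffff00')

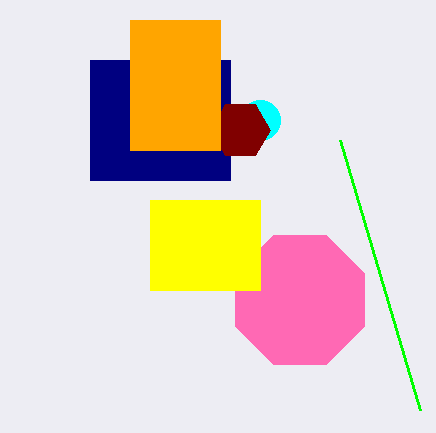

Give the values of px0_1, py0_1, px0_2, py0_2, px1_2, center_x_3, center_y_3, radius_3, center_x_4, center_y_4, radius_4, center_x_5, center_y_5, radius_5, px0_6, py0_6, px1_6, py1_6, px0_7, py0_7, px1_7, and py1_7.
px0_1 = 340, py0_1 = 140, px0_2 = 90, py0_2 = 60, px1_2 = 230, center_x_3 = 300, center_y_3 = 300, radius_3 = 70, center_x_4 = 260, center_y_4 = 120, radius_4 = 20, center_x_5 = 240, center_y_5 = 130, radius_5 = 30, px0_6 = 130, py0_6 = 20, px1_6 = 220, py1_6 = 150, px0_7 = 150, py0_7 = 200, px1_7 = 260, py1_7 = 290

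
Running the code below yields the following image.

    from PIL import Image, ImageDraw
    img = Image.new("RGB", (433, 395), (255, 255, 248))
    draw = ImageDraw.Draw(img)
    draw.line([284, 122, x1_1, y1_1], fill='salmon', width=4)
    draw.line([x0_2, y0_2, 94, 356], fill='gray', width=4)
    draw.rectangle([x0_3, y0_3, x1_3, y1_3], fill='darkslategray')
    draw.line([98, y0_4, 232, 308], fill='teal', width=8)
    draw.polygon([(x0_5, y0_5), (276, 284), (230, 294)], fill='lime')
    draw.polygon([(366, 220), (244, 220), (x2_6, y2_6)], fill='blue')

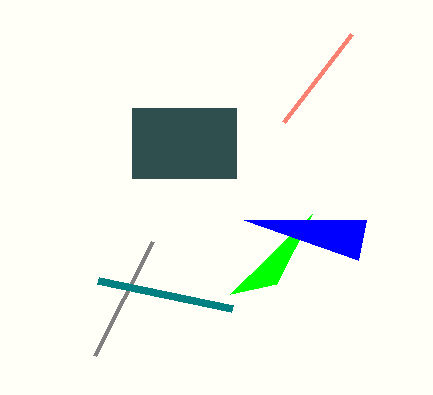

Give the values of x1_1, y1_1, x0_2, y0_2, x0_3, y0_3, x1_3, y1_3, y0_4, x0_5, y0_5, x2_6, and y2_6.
x1_1 = 352; y1_1 = 34; x0_2 = 152; y0_2 = 242; x0_3 = 132; y0_3 = 108; x1_3 = 236; y1_3 = 178; y0_4 = 280; x0_5 = 312; y0_5 = 214; x2_6 = 358; y2_6 = 260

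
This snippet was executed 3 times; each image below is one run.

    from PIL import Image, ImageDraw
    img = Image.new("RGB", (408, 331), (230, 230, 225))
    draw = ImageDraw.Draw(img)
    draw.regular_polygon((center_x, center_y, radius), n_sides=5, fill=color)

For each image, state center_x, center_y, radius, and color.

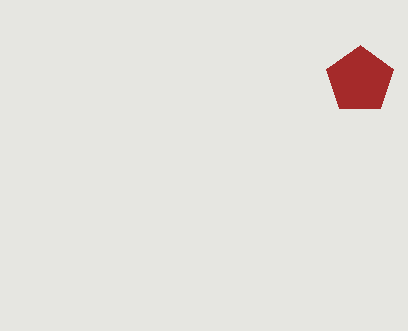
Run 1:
center_x = 360
center_y = 80
radius = 35
color = 'brown'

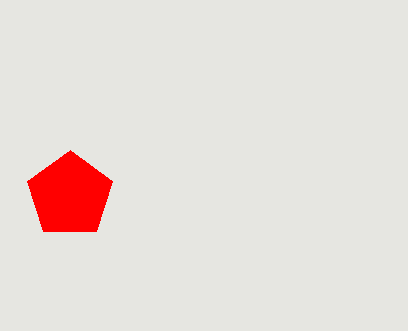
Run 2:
center_x = 70; center_y = 195; radius = 45; color = 'red'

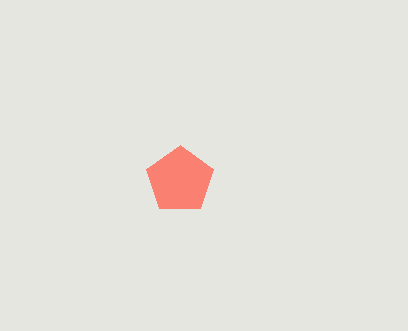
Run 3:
center_x = 180; center_y = 180; radius = 35; color = 'salmon'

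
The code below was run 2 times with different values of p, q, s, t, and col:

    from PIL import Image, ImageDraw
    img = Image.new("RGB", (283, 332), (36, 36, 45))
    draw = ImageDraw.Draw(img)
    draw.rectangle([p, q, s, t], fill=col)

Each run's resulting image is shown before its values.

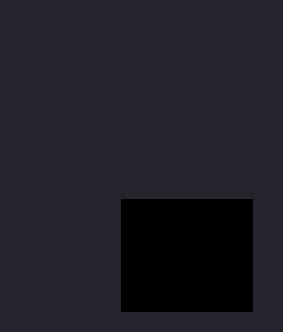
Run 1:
p = 121, q = 199, s = 252, t = 311, col = 'black'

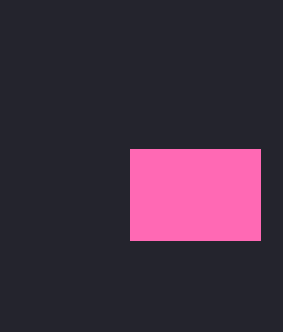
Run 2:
p = 130, q = 149, s = 260, t = 240, col = 'hotpink'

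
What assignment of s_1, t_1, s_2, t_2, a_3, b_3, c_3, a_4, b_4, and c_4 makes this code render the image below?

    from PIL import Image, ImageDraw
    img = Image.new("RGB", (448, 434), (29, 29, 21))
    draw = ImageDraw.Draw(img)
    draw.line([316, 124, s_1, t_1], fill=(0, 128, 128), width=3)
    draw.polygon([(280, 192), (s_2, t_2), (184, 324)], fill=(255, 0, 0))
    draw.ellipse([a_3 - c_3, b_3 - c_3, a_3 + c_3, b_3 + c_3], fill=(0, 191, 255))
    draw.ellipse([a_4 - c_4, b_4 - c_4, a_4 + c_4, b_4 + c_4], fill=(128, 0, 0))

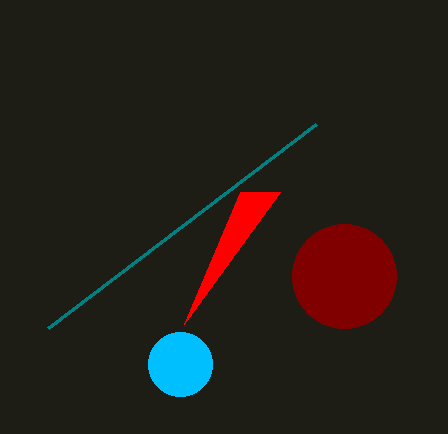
s_1 = 48, t_1 = 328, s_2 = 240, t_2 = 192, a_3 = 180, b_3 = 364, c_3 = 32, a_4 = 344, b_4 = 276, c_4 = 52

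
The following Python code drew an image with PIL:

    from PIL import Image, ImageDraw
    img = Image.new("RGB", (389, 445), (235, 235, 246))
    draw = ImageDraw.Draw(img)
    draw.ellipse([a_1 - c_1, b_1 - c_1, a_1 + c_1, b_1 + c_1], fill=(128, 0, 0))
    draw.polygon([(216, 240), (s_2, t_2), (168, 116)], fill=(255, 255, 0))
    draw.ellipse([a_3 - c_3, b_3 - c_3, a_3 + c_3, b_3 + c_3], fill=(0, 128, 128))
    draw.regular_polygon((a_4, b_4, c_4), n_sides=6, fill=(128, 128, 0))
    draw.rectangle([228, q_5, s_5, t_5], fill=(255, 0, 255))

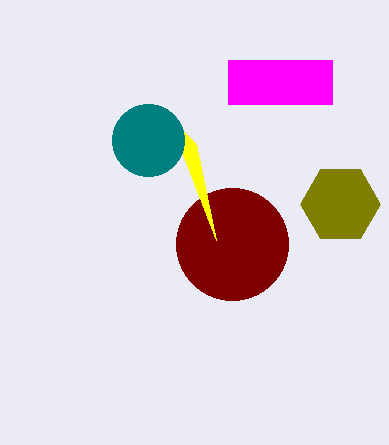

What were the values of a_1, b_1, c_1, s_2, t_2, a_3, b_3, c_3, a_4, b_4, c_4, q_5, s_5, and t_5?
a_1 = 232
b_1 = 244
c_1 = 56
s_2 = 196
t_2 = 144
a_3 = 148
b_3 = 140
c_3 = 36
a_4 = 340
b_4 = 204
c_4 = 40
q_5 = 60
s_5 = 332
t_5 = 104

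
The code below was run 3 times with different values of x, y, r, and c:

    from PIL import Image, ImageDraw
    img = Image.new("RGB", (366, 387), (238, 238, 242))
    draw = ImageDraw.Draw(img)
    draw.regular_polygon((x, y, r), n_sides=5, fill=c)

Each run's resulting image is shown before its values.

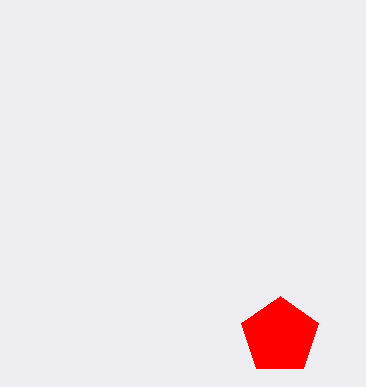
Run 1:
x = 280; y = 336; r = 40; c = 'red'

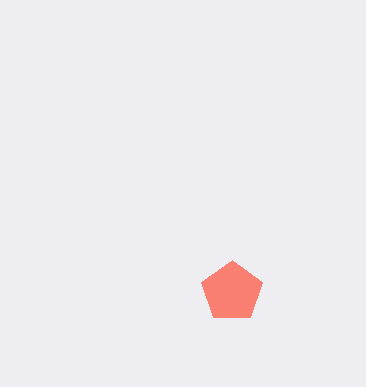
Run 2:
x = 232, y = 292, r = 32, c = 'salmon'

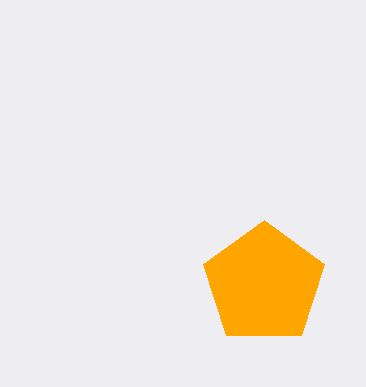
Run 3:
x = 264, y = 284, r = 64, c = 'orange'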